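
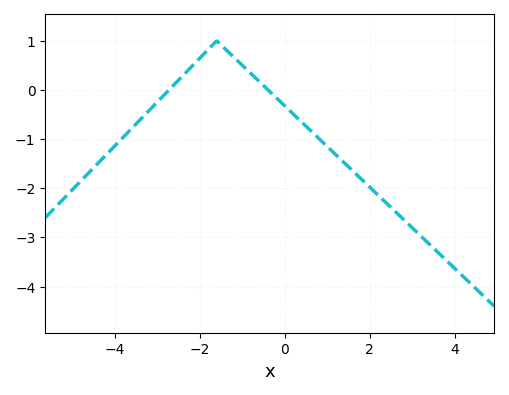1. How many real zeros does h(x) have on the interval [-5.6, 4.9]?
2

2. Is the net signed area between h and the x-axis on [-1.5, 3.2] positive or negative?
negative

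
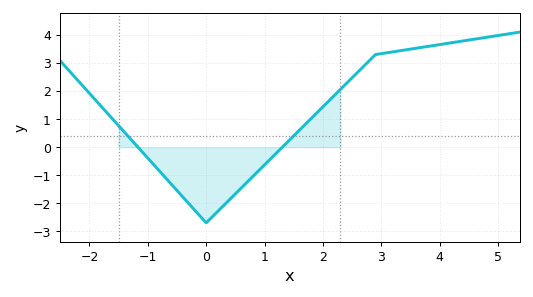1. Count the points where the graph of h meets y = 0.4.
2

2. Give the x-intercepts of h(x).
-1.2, 1.4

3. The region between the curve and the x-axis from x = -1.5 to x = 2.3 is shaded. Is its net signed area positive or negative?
negative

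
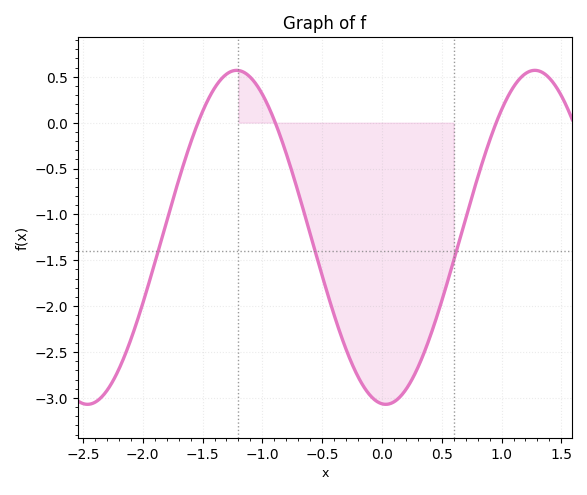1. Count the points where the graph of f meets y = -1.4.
3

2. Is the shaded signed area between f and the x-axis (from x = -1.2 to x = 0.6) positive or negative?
negative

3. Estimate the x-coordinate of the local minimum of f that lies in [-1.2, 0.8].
0.031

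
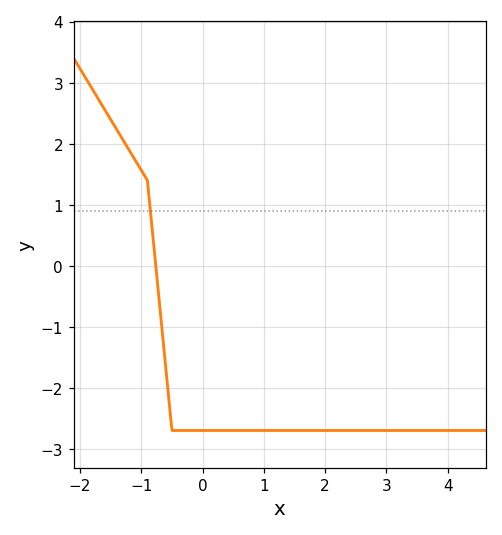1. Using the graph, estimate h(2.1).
-2.7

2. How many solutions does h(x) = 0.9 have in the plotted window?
1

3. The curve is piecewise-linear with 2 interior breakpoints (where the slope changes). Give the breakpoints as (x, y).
(-0.9, 1.4); (-0.5, -2.7)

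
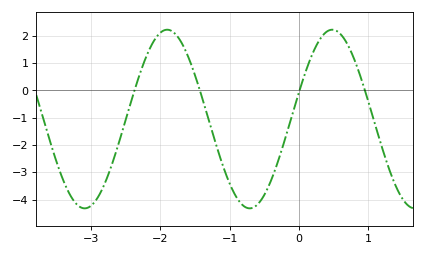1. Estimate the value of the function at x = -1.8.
2.1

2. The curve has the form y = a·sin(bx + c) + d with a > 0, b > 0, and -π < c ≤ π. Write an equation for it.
y = 3.27sin(2.6x + 0.31) - 1.05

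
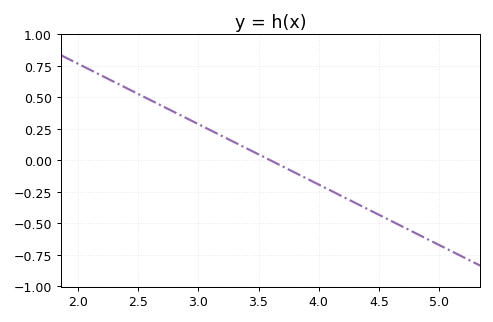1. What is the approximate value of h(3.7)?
-0.048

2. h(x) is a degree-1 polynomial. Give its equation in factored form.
y = -0.48(x - 3.6)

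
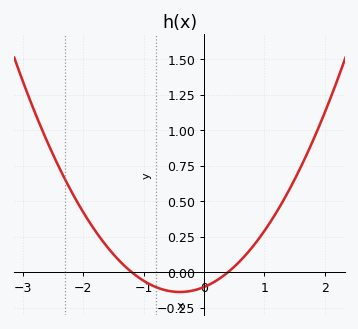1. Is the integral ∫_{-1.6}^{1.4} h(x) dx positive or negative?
positive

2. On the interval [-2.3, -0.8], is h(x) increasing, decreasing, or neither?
decreasing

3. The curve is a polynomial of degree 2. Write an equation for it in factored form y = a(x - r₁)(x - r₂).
y = 0.22(x + 1.2)(x - 0.4)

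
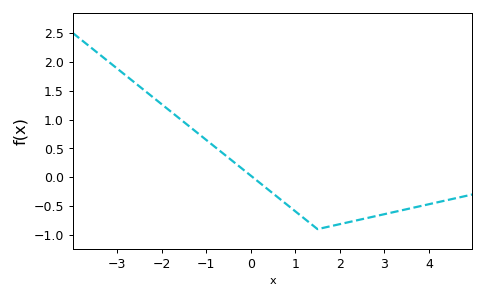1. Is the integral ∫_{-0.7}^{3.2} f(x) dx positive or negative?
negative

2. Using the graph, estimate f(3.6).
-0.537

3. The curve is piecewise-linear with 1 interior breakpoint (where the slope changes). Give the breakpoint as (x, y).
(1.5, -0.9)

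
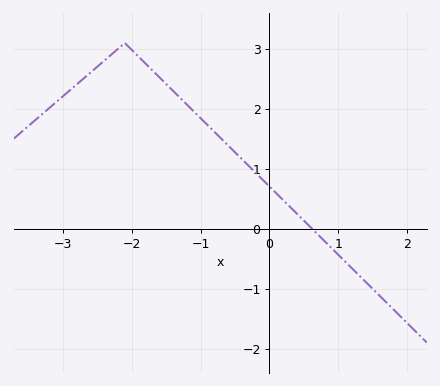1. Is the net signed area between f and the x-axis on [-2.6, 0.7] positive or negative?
positive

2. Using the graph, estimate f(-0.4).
1.16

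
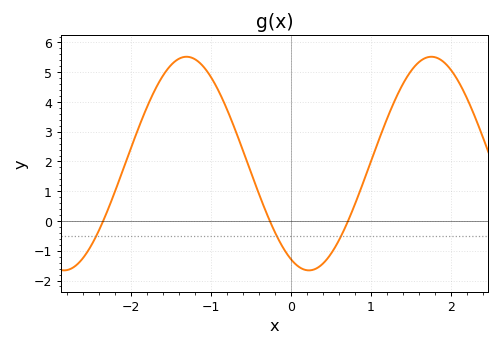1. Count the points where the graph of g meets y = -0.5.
3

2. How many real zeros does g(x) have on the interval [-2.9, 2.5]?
3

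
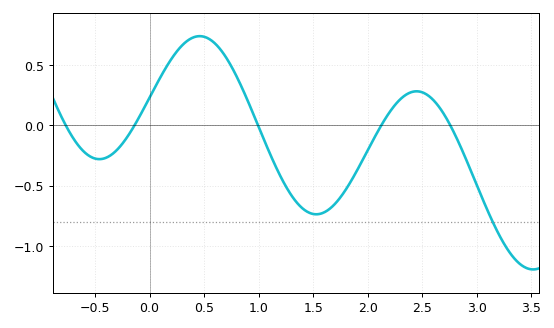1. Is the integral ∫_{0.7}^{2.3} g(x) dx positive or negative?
negative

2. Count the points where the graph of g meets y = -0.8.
1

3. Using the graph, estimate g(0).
0.25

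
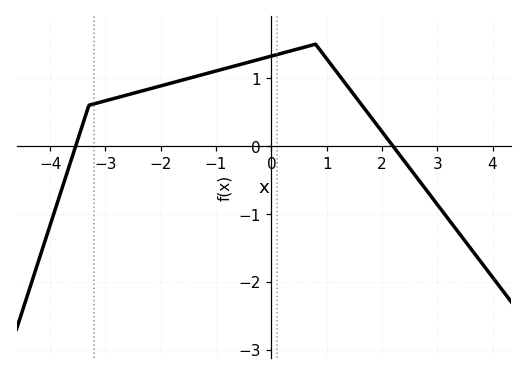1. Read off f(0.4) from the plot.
1.4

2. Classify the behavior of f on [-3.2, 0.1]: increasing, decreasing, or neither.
increasing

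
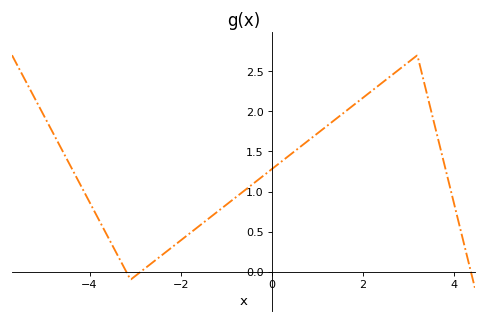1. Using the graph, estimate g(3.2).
2.7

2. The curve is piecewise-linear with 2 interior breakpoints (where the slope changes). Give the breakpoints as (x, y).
(-3.1, -0.1); (3.2, 2.7)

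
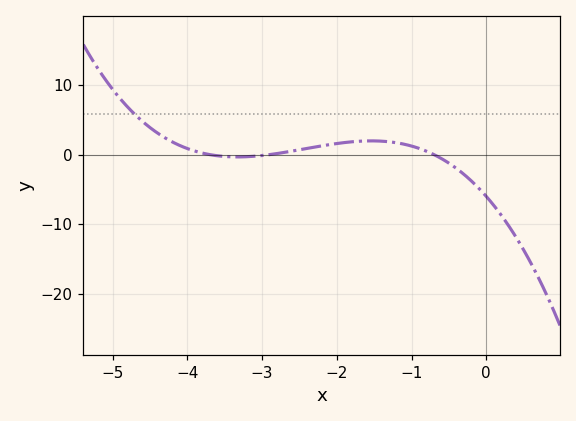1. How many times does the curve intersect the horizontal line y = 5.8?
1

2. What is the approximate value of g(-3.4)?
-0.324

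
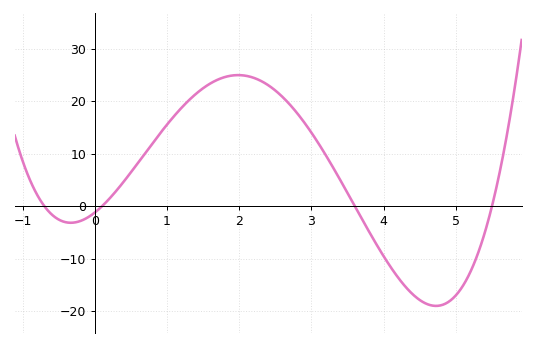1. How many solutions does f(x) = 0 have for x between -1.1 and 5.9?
4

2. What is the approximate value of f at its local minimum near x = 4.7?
-19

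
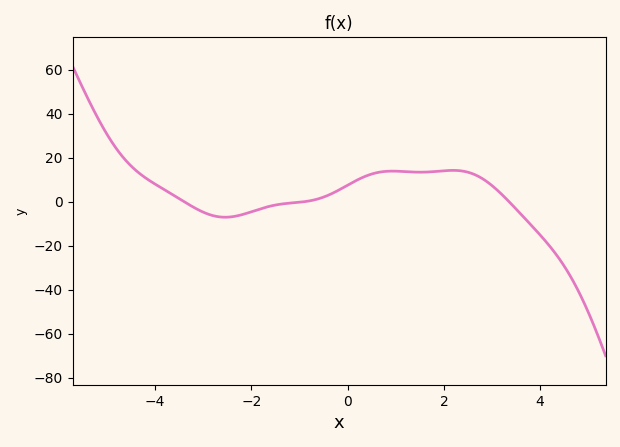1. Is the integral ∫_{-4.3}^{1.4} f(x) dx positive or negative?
positive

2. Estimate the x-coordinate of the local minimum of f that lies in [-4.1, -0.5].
-2.6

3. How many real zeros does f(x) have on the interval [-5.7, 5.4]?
3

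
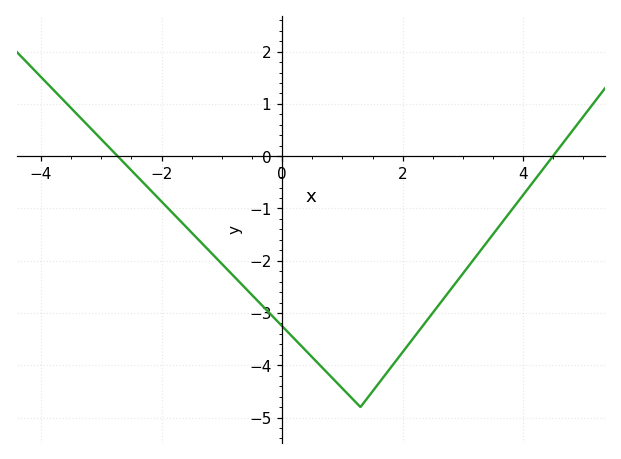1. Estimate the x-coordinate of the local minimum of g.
1.3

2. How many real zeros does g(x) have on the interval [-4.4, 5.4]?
2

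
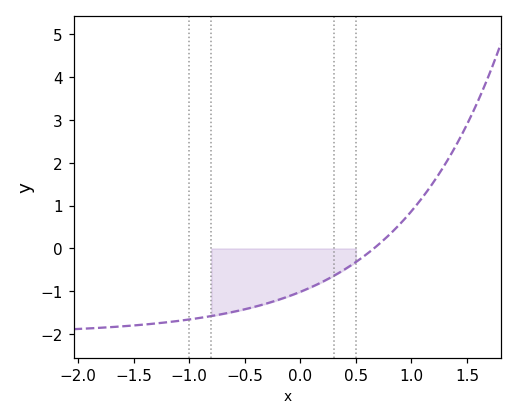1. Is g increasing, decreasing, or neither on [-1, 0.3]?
increasing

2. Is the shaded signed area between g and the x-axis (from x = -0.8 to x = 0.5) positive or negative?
negative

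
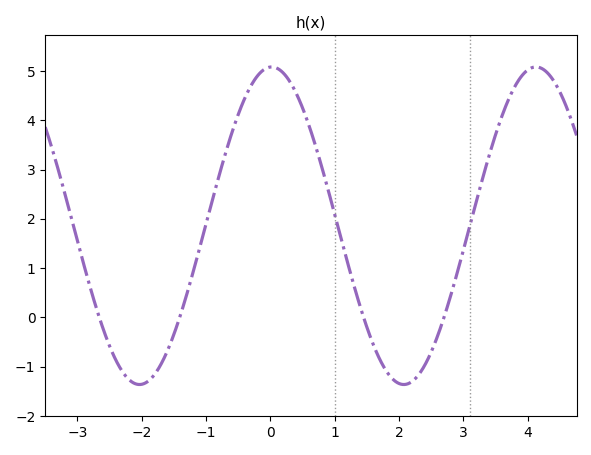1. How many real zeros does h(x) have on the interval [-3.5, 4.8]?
4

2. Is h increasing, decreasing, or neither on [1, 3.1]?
neither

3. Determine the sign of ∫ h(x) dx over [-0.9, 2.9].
positive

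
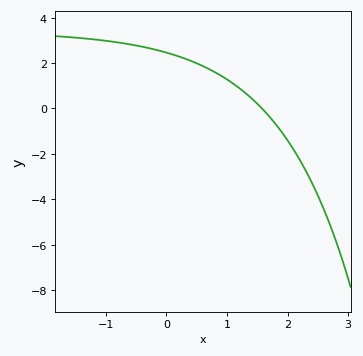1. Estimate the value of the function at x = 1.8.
-0.6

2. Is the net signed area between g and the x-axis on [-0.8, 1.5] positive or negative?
positive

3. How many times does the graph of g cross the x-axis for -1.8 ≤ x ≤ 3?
1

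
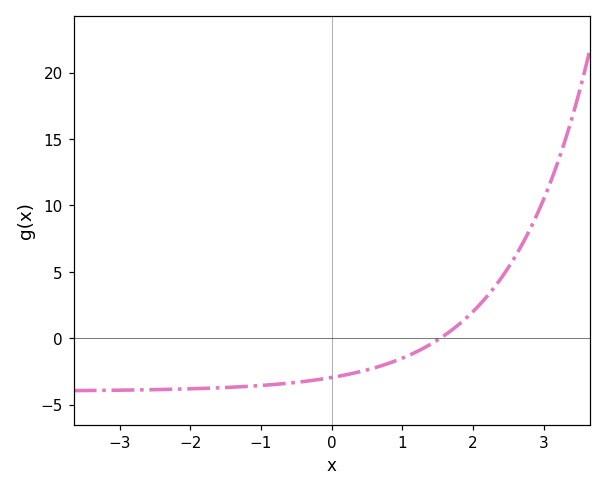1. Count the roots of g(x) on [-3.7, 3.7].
1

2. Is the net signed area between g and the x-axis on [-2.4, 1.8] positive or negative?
negative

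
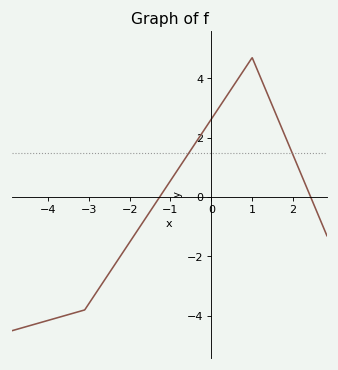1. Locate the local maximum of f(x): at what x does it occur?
1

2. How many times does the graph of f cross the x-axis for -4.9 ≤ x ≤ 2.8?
2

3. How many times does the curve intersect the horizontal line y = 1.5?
2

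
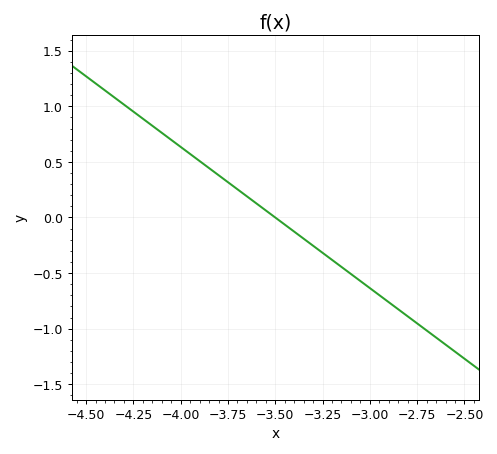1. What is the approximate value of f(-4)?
0.65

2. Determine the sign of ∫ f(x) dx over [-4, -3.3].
positive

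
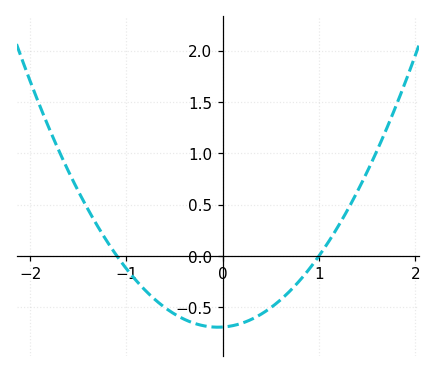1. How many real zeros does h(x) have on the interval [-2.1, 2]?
2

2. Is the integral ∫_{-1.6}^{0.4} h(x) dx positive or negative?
negative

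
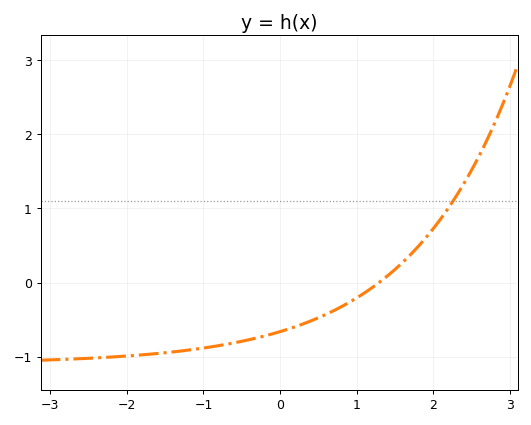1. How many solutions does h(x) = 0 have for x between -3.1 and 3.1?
1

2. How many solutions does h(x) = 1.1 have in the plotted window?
1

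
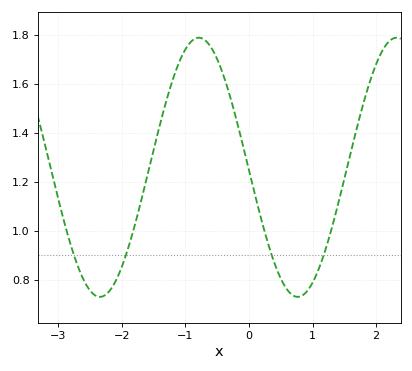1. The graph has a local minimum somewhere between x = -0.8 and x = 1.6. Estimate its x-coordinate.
0.8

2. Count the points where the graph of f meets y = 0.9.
4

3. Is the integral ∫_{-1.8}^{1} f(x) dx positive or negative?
positive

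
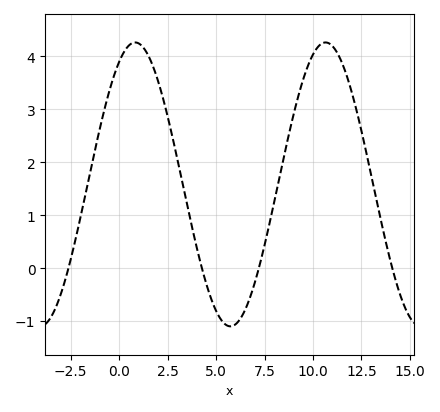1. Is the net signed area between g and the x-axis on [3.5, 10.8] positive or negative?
positive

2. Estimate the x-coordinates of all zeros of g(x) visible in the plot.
-2.61, 4.27, 7.21, 14.1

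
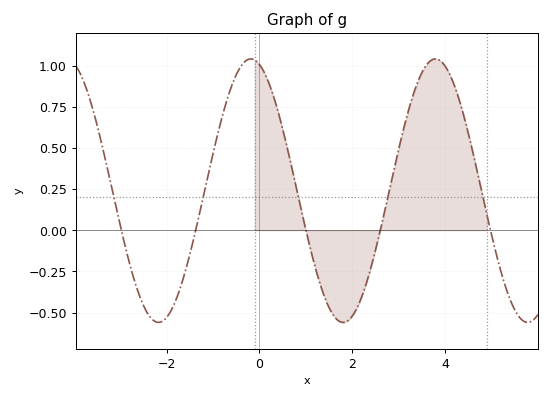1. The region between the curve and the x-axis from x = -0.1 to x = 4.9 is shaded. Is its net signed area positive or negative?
positive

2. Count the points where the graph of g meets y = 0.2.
5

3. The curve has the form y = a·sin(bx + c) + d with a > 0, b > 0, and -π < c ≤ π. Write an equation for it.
y = 0.8sin(1.58x + 1.86) + 0.24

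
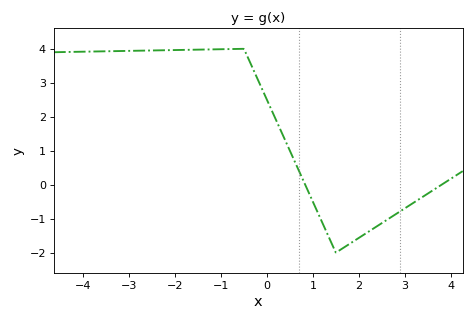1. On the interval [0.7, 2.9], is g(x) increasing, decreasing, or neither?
neither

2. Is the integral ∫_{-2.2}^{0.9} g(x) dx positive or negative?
positive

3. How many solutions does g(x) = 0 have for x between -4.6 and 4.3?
2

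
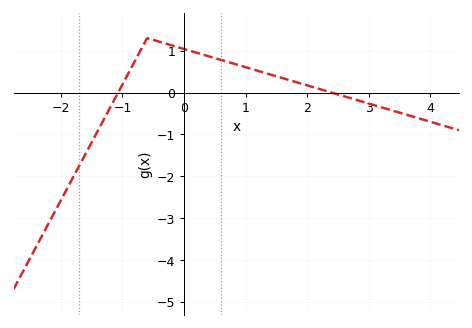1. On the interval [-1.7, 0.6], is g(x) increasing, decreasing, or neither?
neither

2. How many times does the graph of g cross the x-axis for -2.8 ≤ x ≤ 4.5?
2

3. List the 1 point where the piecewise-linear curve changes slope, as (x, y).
(-0.6, 1.3)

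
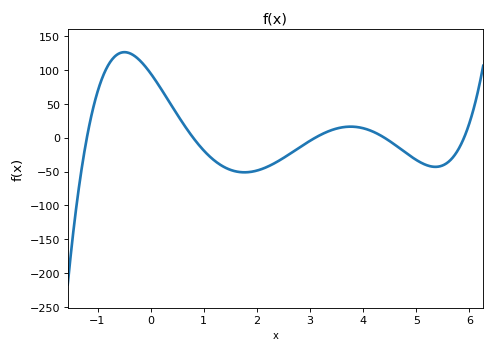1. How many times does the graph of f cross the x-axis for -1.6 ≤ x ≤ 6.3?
5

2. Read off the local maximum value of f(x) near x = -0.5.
125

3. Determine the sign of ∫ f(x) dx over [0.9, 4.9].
negative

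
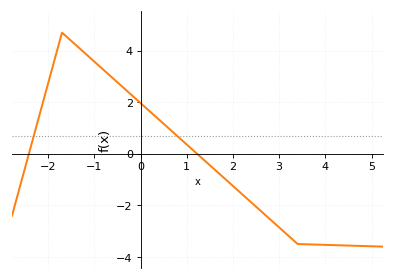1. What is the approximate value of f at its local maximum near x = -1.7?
4.6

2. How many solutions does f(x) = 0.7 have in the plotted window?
2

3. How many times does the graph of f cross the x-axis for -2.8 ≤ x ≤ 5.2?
2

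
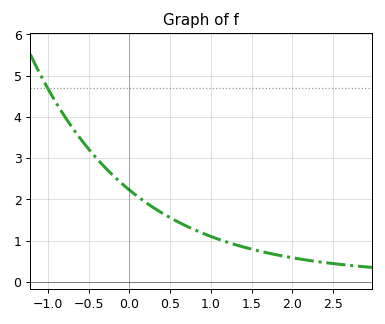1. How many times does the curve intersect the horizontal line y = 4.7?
1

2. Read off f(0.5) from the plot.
1.6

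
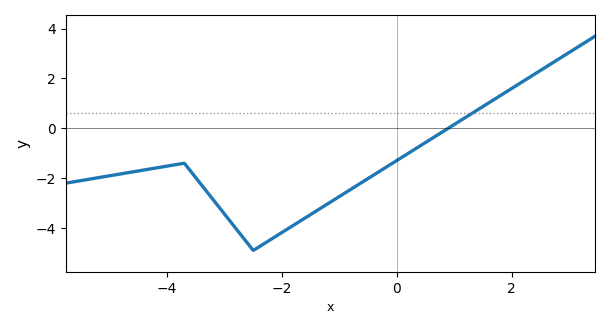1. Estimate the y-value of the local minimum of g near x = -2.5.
-4.8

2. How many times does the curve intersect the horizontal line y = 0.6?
1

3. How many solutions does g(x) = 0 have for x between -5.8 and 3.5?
1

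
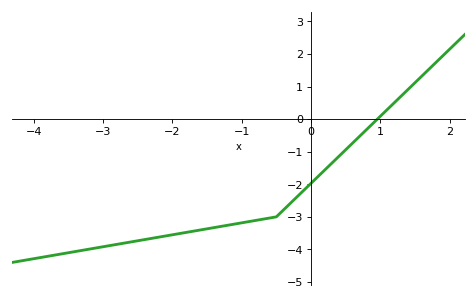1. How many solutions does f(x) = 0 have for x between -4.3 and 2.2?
1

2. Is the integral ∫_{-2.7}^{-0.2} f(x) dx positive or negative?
negative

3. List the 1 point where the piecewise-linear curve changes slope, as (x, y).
(-0.5, -3)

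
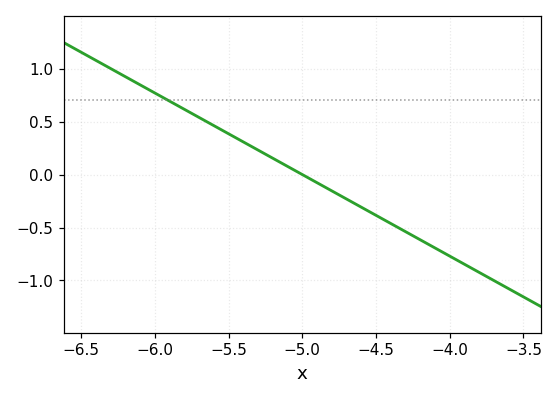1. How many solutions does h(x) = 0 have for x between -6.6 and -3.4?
1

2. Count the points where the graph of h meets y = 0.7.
1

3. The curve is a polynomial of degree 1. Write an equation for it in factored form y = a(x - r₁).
y = -0.77(x + 5)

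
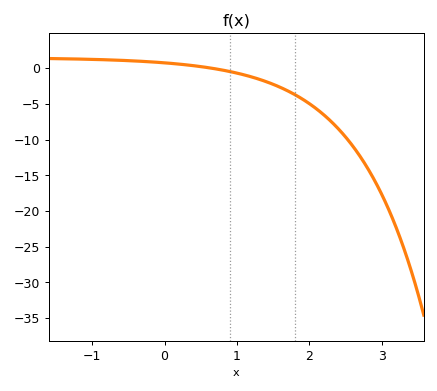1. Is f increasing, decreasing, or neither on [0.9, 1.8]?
decreasing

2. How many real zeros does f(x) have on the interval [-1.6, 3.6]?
1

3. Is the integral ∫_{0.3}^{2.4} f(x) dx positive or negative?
negative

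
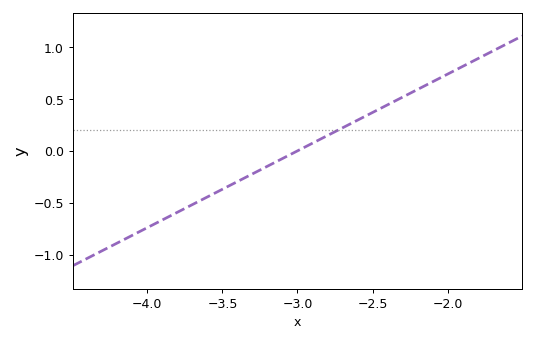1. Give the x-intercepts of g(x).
-3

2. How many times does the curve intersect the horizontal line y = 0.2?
1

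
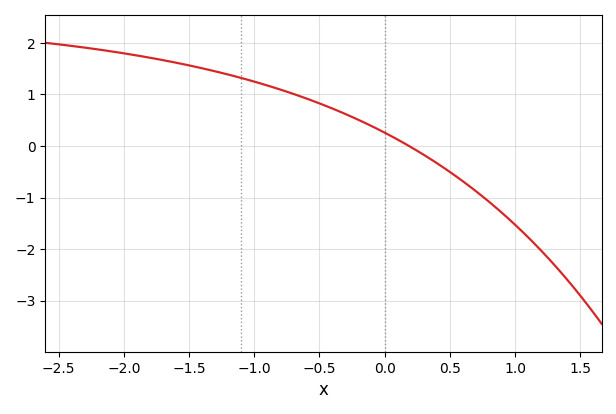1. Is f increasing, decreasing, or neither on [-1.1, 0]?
decreasing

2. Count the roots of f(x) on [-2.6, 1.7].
1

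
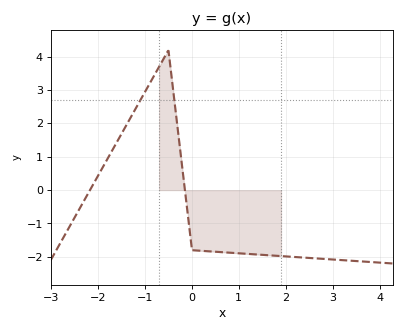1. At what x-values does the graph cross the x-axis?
-2.17, -0.15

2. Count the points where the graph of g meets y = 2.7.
2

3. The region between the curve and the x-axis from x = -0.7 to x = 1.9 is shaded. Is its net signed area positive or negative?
negative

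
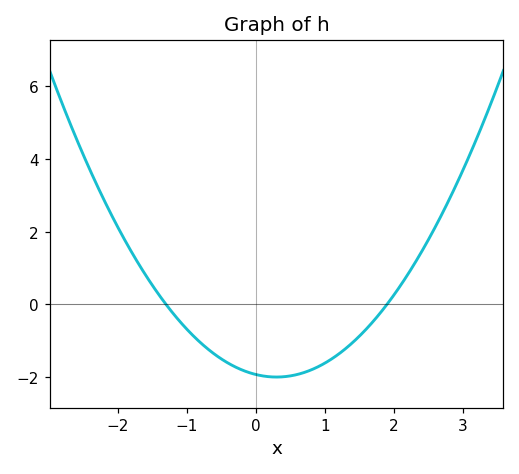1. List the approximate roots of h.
-1.3, 1.9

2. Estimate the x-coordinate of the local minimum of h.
0.3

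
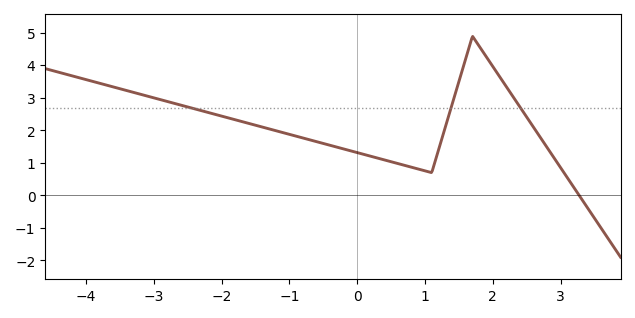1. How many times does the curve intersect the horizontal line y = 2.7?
3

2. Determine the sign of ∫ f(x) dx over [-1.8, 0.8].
positive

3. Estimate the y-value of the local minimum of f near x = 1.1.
0.701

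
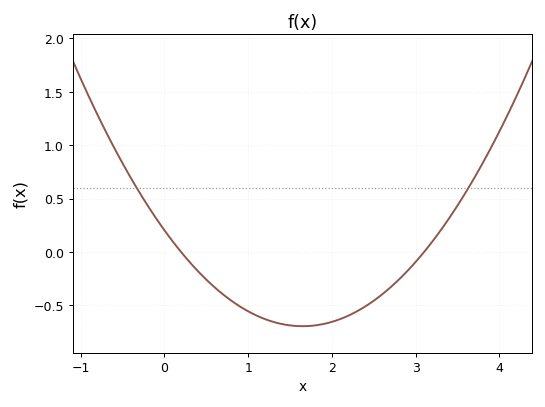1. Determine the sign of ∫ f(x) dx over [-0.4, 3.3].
negative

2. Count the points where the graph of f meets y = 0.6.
2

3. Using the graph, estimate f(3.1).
0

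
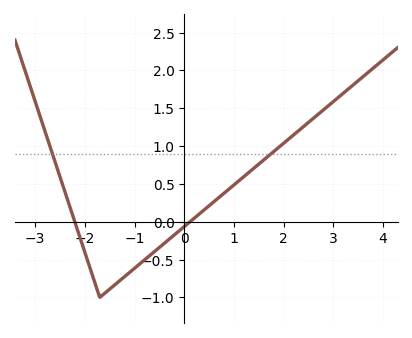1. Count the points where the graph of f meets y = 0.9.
2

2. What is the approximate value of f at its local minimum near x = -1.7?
-1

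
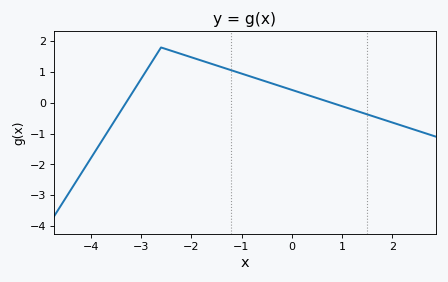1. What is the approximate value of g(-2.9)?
1.03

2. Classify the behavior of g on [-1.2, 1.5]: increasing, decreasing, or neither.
decreasing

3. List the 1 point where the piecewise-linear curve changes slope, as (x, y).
(-2.6, 1.8)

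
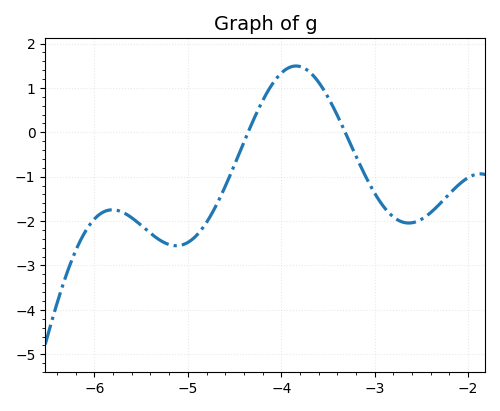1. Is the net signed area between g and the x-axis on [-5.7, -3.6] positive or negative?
negative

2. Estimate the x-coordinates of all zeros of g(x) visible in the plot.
-4.36, -3.32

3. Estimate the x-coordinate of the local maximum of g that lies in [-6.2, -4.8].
-5.81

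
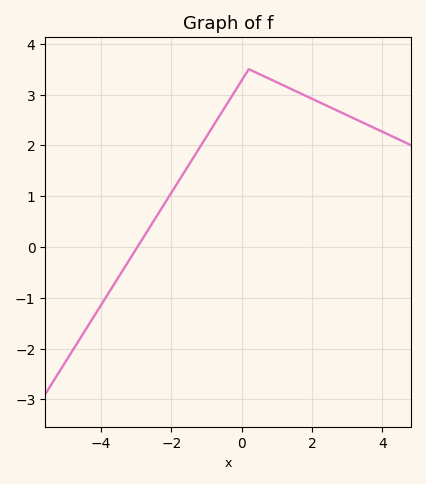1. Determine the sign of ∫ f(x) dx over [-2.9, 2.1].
positive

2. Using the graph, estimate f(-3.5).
-0.589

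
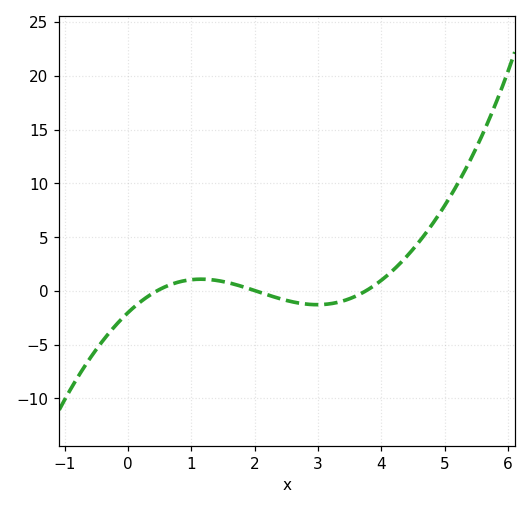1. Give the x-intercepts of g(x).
0.5, 2, 3.8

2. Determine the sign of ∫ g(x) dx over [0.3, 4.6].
positive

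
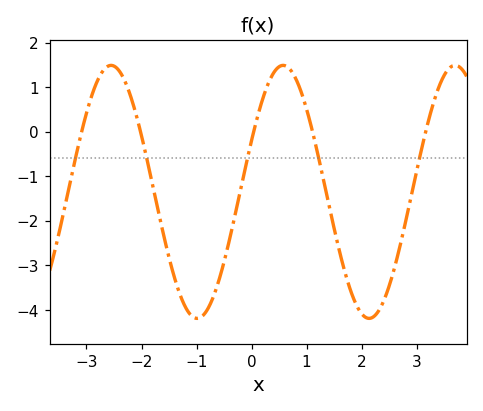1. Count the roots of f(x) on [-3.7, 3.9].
5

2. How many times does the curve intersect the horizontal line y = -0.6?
5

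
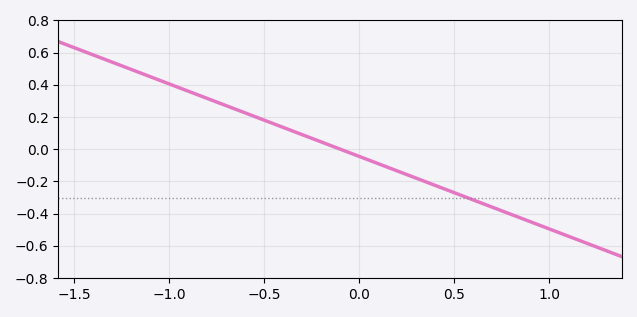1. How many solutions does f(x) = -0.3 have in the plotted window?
1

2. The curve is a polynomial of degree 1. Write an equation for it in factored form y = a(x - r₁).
y = -0.45(x + 0.1)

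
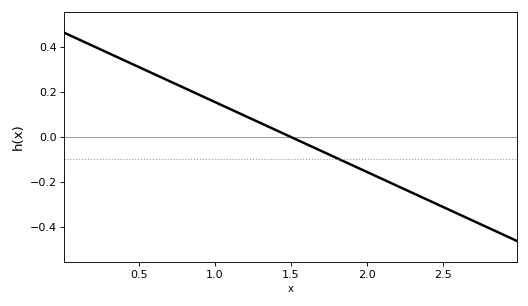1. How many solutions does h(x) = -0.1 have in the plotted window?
1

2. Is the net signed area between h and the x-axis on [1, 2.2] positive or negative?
negative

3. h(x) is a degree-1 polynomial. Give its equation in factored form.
y = -0.31(x - 1.5)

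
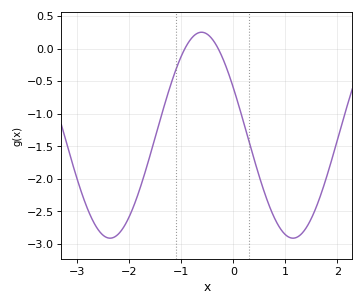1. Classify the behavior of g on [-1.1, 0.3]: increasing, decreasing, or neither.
neither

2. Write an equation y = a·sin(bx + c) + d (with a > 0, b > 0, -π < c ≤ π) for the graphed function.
y = 1.58sin(1.8x + 2.7) - 1.33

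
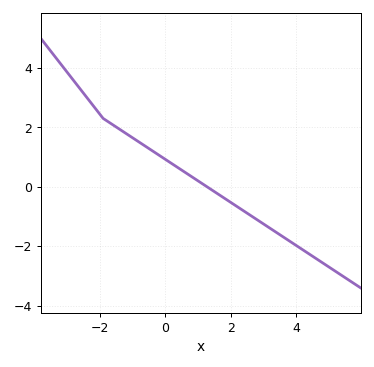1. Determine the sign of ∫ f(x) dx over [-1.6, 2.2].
positive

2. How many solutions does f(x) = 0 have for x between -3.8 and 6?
1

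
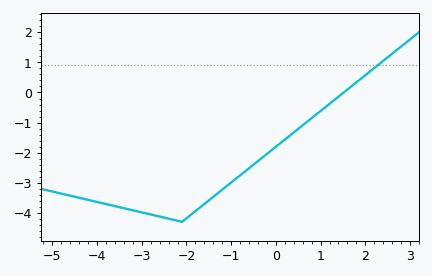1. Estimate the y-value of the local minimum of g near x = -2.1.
-4.3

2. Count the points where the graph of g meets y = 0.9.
1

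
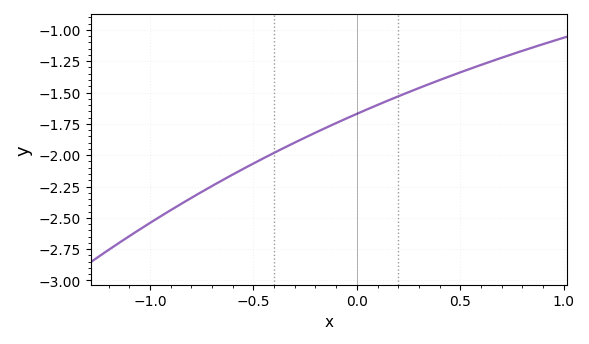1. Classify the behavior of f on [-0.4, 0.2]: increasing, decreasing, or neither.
increasing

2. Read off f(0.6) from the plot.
-1.28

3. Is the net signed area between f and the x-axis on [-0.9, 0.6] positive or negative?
negative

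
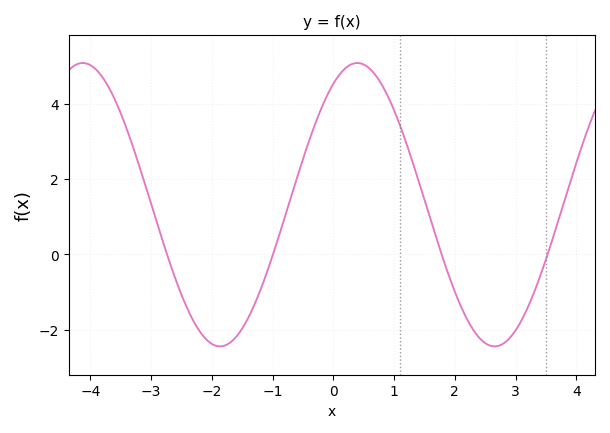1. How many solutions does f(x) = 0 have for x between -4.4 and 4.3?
4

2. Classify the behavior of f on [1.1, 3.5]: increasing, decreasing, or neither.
neither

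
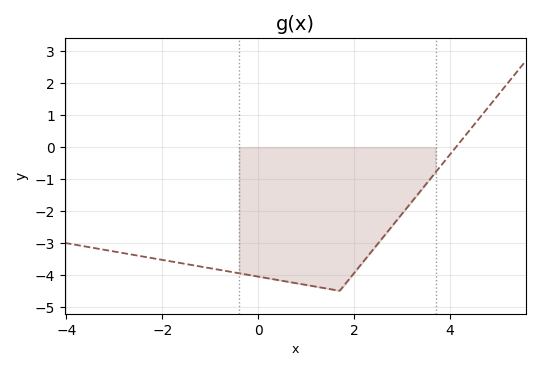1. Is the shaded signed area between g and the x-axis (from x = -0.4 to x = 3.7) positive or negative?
negative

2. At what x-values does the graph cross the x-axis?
4.2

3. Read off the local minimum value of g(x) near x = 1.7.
-4.5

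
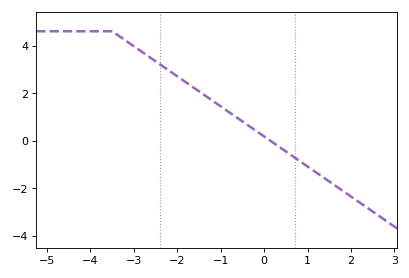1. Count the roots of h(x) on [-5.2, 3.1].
1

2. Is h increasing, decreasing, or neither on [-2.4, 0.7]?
decreasing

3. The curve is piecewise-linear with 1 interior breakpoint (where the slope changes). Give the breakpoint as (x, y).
(-3.5, 4.6)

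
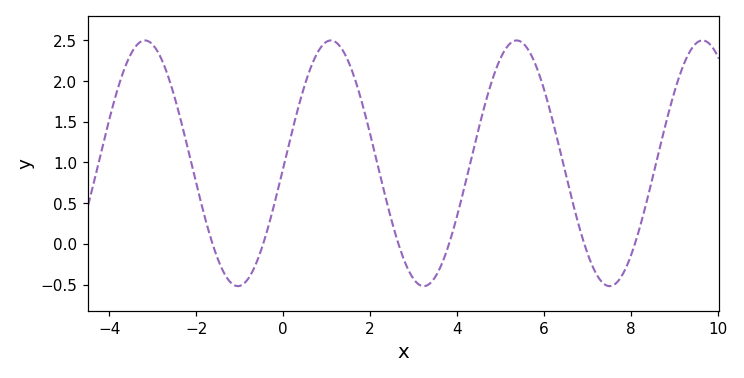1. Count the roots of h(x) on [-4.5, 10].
6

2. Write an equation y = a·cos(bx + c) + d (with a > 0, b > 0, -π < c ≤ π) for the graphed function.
y = 1.51cos(1.47x - 1.61) + 0.99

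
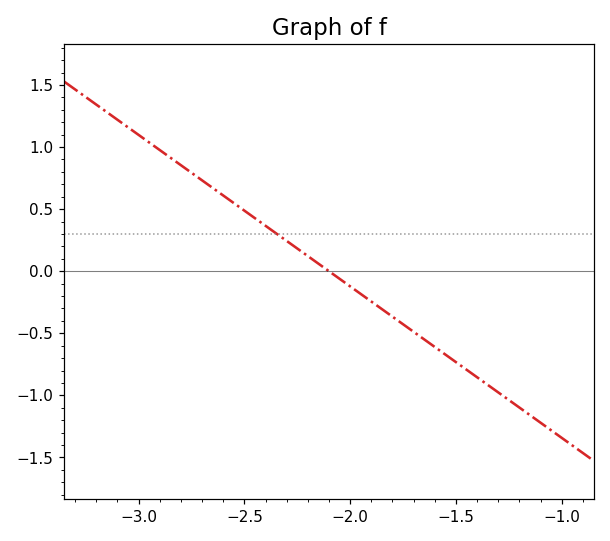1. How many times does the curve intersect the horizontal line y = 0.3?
1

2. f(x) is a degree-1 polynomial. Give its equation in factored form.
y = -1.22(x + 2.1)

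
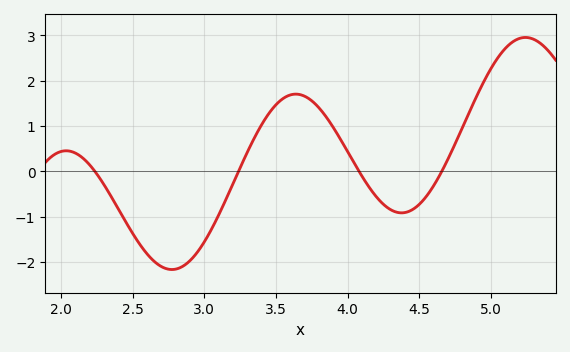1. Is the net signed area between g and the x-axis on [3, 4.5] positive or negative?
positive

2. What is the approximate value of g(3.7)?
1.66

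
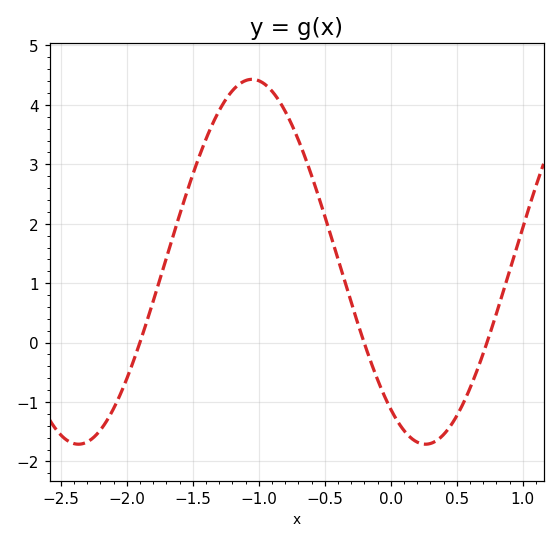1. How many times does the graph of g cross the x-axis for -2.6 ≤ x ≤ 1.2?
3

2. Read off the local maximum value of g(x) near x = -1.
4.4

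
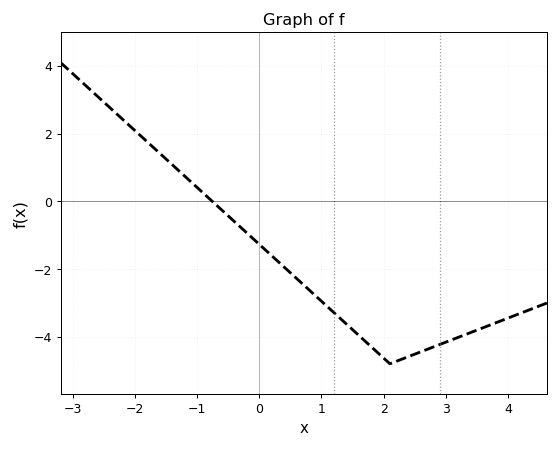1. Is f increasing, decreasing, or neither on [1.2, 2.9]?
neither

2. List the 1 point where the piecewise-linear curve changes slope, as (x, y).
(2.1, -4.8)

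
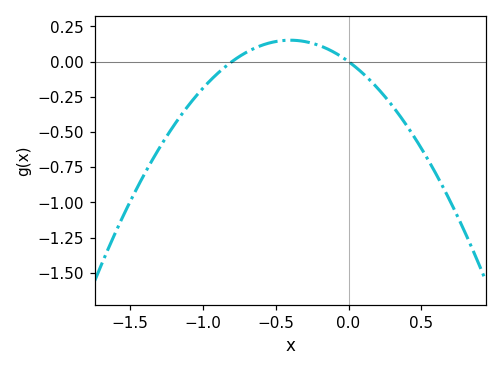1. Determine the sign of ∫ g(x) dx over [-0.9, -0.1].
positive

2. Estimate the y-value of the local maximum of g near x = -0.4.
0.16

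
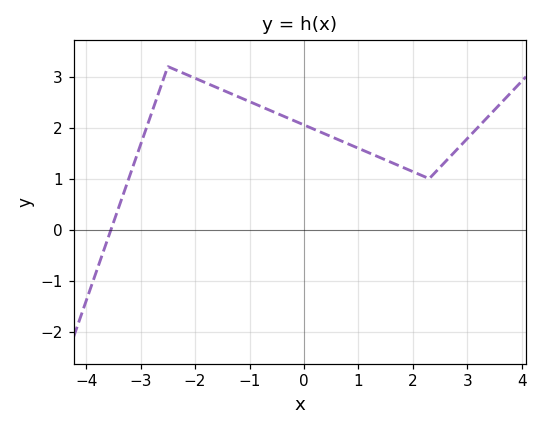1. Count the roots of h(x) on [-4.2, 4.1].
1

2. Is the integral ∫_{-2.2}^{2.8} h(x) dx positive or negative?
positive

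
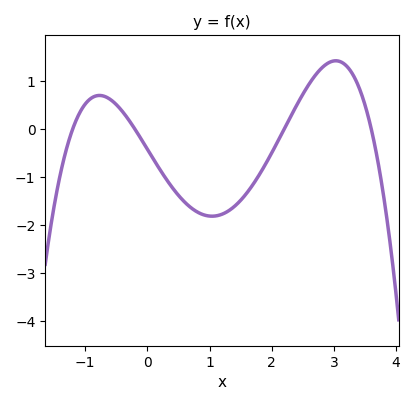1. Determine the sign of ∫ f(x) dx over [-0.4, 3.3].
negative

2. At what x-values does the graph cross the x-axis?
-1.2, -0.2, 2.2, 3.6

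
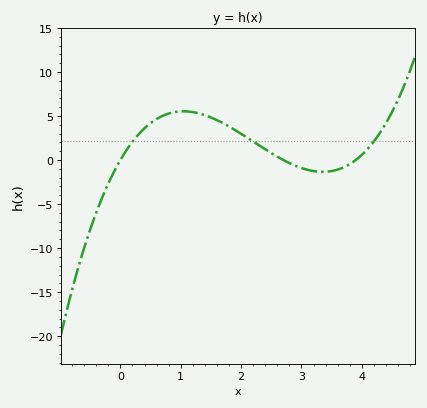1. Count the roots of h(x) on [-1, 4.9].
3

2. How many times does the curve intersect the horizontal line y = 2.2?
3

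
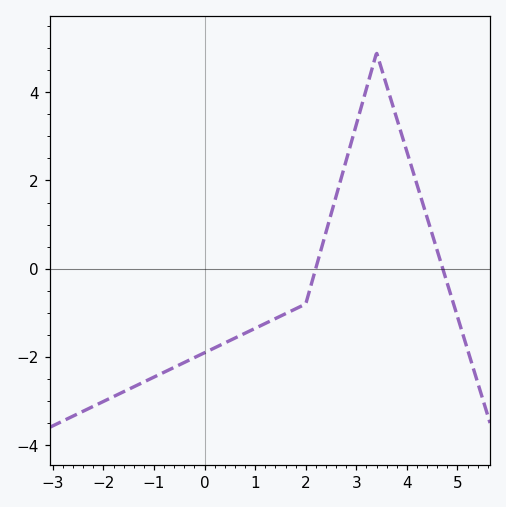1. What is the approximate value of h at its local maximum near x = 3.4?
4.9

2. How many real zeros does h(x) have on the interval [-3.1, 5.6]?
2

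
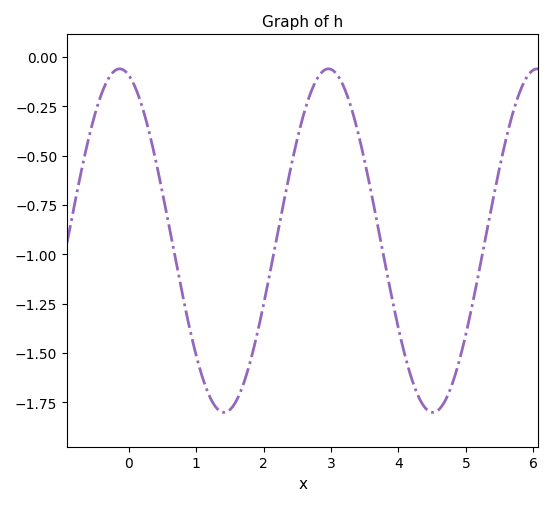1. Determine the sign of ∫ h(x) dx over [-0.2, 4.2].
negative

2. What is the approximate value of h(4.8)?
-1.66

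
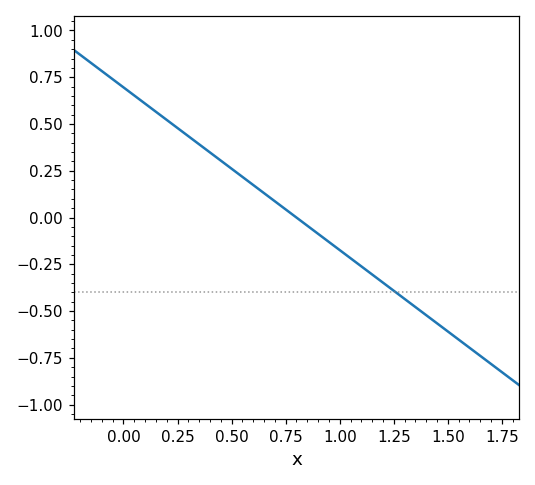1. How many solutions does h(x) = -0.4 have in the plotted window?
1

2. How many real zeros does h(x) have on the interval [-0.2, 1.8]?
1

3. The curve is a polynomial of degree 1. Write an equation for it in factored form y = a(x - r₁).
y = -0.87(x - 0.8)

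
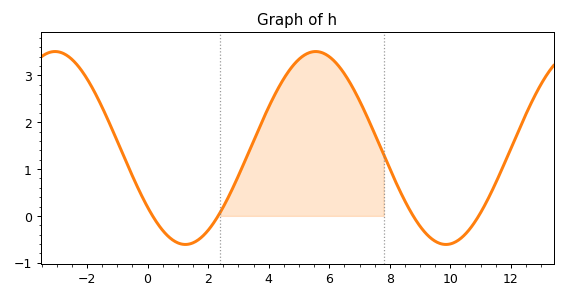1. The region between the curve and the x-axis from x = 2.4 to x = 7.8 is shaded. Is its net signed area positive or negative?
positive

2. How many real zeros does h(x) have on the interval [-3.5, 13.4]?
4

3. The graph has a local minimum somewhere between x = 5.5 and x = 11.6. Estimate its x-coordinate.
9.8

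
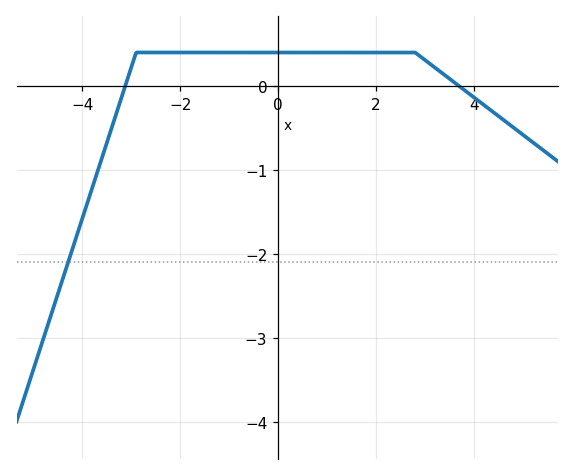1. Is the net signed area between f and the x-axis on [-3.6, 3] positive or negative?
positive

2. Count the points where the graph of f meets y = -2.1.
1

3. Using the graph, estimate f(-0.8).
0.4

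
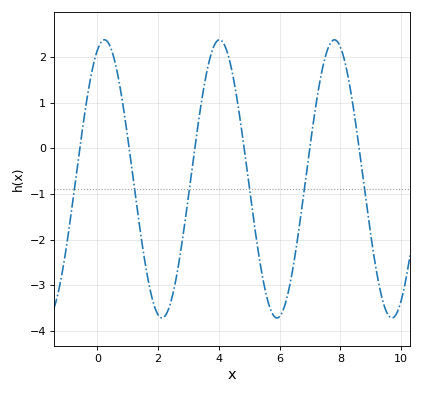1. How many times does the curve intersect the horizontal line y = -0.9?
6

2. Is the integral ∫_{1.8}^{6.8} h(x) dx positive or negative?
negative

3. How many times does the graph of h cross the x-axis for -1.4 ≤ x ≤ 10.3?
6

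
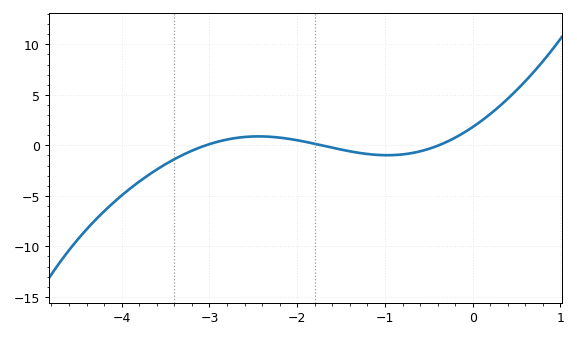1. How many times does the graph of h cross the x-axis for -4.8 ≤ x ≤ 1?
3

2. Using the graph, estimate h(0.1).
2.5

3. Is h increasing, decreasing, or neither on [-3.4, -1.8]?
neither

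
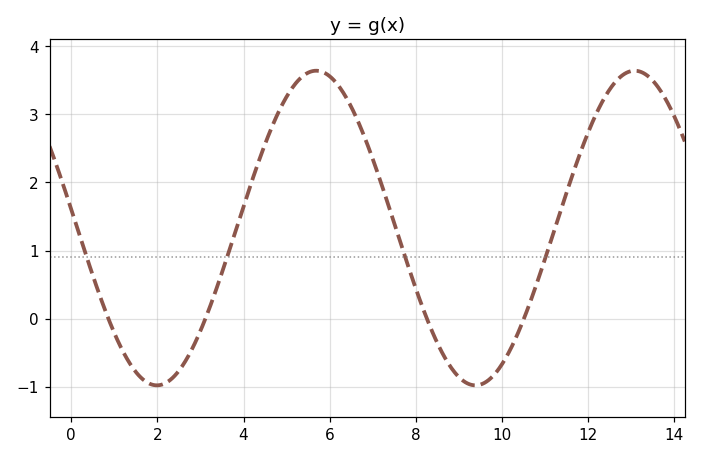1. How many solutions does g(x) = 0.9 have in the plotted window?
4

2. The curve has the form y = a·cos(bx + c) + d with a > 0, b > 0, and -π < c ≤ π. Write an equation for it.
y = 2.31cos(0.85x + 1.45) + 1.33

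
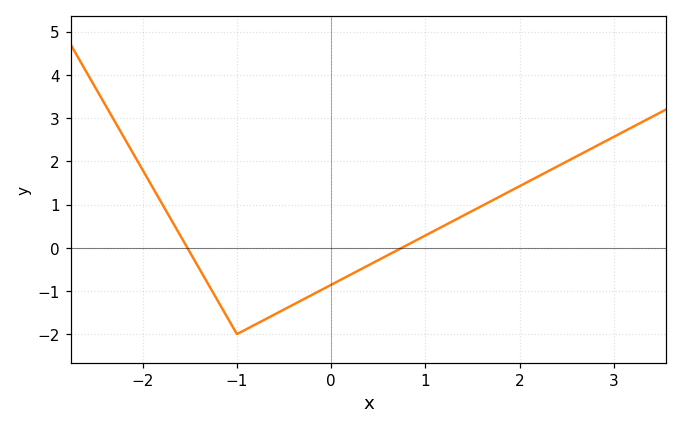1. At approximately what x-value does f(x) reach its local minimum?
-0.998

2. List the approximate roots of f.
-1.53, 0.753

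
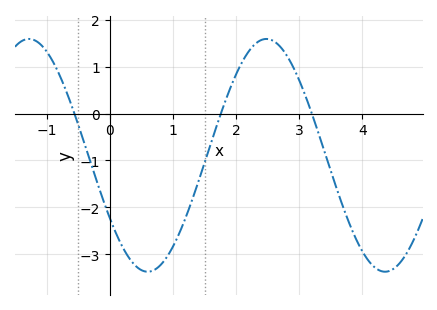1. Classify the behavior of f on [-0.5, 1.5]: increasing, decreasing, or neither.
neither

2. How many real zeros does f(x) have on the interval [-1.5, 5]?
3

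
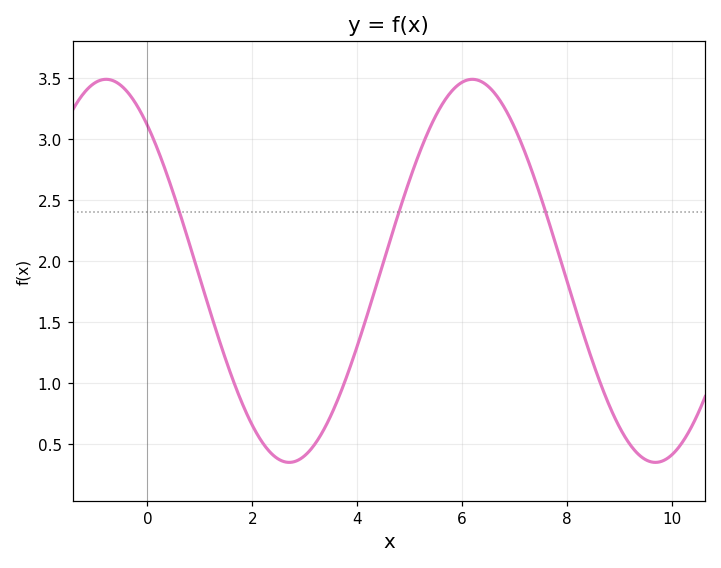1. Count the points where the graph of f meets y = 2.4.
3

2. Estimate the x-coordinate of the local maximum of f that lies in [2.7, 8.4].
6.19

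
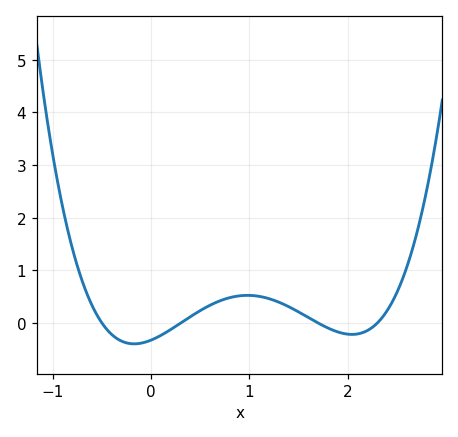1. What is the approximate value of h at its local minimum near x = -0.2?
-0.394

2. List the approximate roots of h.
-0.5, 0.3, 1.7, 2.3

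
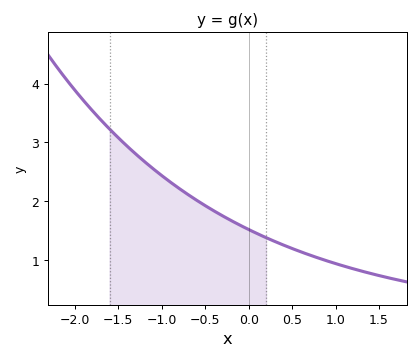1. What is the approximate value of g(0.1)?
1.45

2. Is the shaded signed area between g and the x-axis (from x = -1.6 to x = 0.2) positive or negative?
positive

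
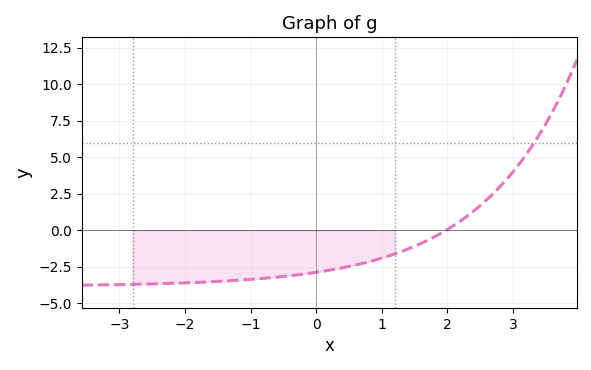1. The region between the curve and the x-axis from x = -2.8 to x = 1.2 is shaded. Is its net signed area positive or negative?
negative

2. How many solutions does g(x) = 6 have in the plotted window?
1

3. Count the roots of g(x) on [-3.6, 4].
1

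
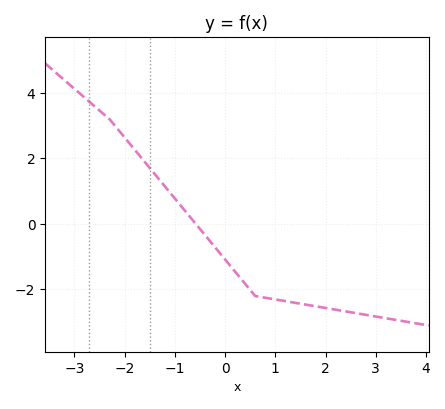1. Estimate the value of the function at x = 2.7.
-2.75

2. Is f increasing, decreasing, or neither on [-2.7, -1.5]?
decreasing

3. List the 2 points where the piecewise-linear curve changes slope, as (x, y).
(-2.3, 3.2); (0.6, -2.2)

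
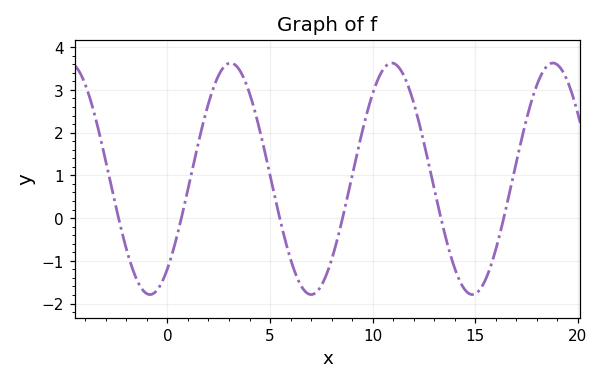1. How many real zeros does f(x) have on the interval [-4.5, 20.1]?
6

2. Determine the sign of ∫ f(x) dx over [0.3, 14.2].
positive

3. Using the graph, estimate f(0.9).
0.5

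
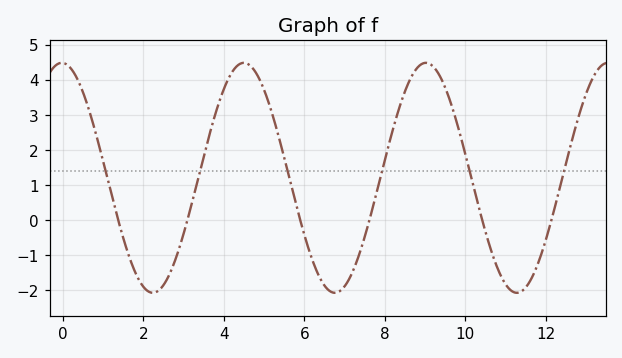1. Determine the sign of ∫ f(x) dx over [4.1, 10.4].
positive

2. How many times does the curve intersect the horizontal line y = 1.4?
6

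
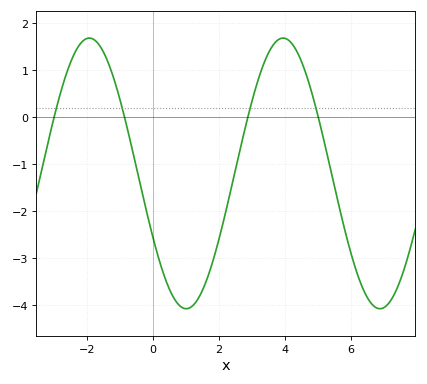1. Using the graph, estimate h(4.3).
1.5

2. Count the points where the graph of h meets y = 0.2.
4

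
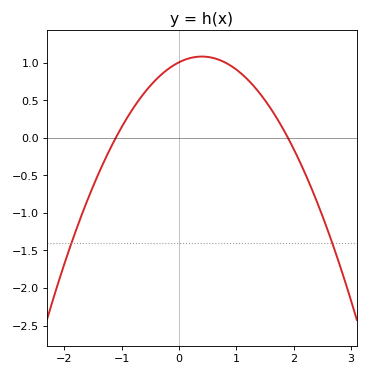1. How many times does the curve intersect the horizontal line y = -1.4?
2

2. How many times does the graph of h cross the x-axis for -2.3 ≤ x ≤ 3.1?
2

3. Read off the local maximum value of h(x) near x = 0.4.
1.1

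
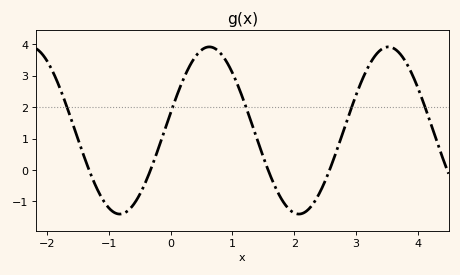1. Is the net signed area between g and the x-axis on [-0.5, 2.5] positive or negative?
positive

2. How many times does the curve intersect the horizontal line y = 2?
5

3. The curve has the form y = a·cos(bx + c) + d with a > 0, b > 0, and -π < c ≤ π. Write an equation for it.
y = 2.66cos(2.2x - 1.4) + 1.26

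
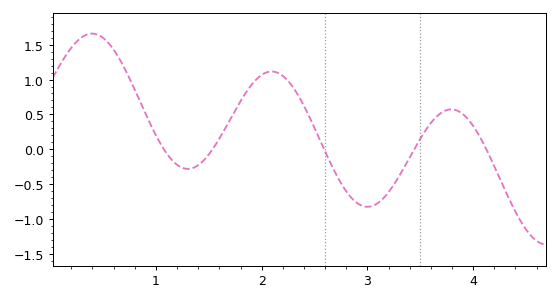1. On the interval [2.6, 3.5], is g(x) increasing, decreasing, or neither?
neither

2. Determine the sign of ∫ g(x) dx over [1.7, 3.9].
positive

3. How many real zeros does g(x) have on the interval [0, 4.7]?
5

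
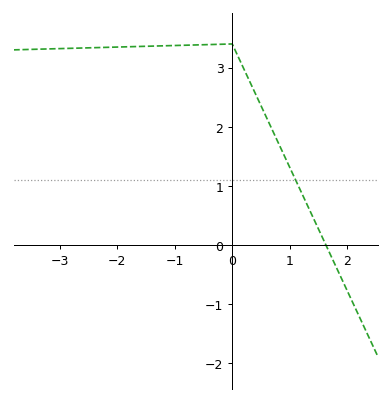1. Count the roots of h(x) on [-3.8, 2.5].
1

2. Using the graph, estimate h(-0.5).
3.39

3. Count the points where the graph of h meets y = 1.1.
1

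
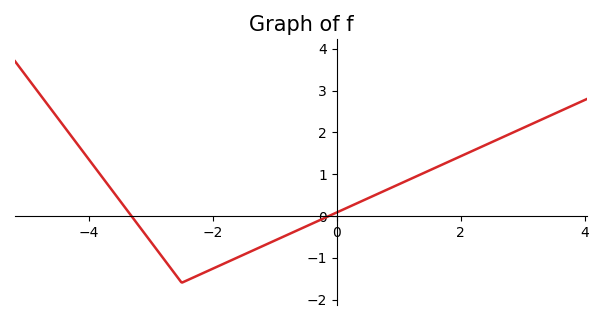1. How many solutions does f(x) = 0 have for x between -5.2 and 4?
2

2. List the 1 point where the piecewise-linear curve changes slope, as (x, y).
(-2.5, -1.6)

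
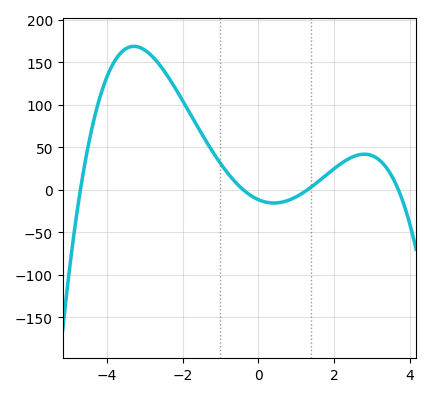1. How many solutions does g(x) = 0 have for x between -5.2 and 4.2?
4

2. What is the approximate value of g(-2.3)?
127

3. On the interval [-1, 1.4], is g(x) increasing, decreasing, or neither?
neither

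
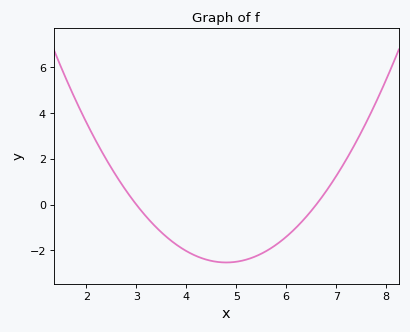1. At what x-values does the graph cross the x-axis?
3, 6.6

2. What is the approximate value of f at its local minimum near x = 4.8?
-2.53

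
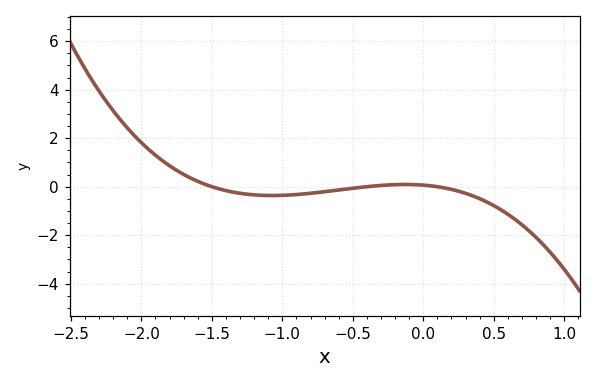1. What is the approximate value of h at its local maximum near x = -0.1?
0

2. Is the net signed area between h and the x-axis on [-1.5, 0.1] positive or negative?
negative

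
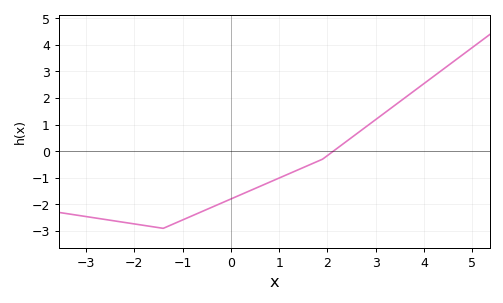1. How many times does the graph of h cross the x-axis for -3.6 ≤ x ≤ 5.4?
1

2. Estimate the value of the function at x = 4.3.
2.9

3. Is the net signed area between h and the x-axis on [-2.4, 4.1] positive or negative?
negative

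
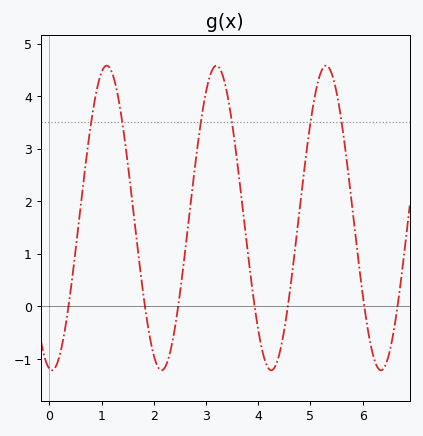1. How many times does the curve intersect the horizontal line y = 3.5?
6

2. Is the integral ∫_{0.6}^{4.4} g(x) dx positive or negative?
positive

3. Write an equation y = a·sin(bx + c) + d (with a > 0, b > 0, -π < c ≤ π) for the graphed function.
y = 2.9sin(3x - 1.7) + 1.68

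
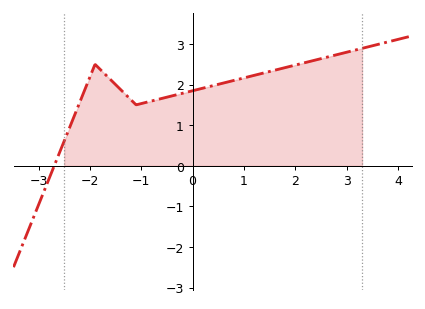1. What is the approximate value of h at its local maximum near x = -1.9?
2.5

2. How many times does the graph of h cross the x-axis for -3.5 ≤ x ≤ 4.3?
1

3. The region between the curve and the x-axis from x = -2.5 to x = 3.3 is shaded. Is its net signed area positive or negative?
positive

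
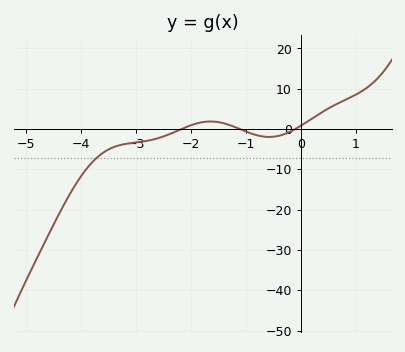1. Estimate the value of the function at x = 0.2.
2.52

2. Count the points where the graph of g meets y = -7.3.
1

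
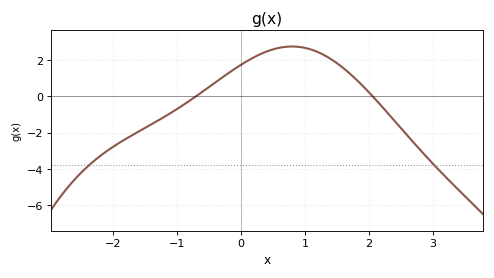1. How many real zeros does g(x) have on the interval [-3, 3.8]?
2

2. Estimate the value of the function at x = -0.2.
1.28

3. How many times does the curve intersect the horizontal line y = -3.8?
2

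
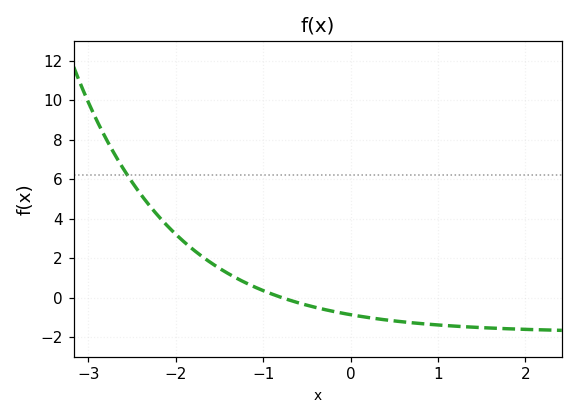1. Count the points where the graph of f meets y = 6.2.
1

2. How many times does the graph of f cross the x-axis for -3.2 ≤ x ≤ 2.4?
1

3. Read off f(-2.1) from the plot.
3.65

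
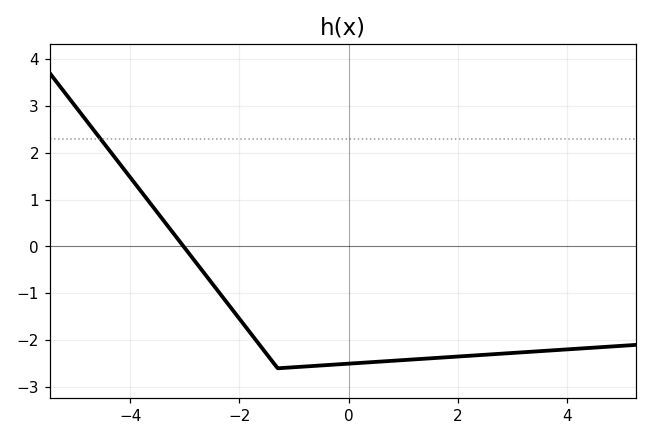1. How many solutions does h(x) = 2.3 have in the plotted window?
1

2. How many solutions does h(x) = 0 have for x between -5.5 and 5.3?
1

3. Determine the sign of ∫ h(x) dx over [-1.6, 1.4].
negative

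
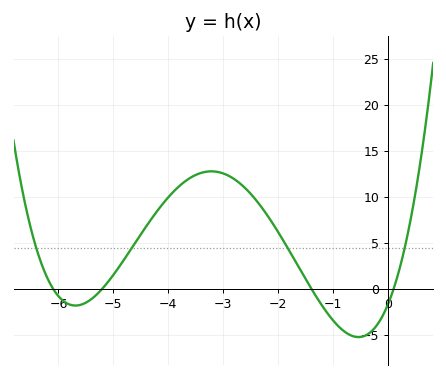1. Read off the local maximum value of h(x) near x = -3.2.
12.5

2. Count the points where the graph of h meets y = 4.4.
4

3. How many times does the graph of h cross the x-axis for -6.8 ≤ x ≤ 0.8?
4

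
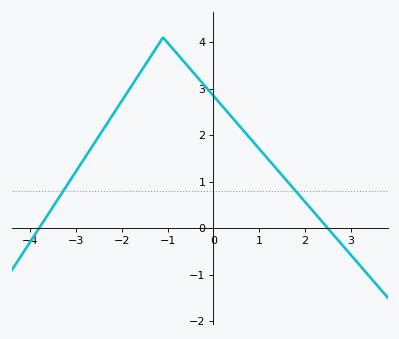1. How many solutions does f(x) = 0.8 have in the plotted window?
2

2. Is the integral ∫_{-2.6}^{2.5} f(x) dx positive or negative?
positive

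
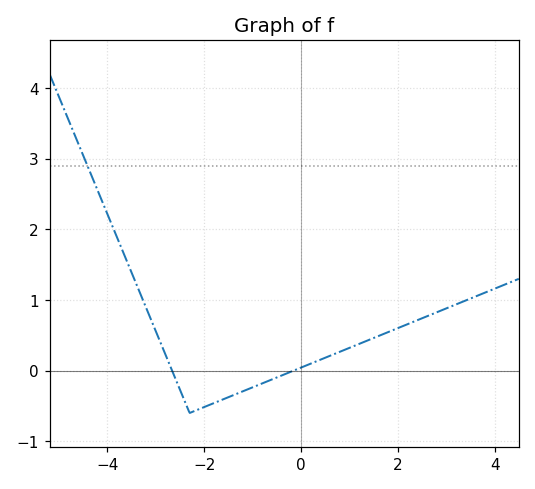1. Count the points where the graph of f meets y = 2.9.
1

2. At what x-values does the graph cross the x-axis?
-2.6, -0.2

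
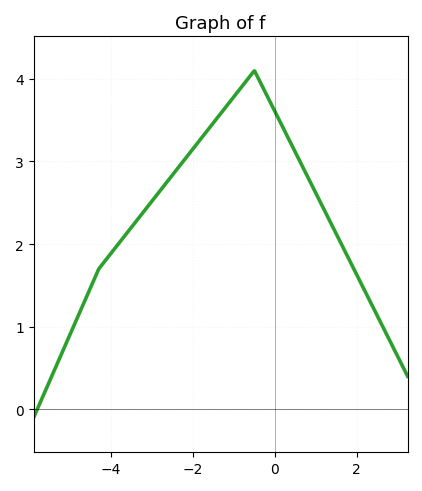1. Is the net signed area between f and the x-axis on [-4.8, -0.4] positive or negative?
positive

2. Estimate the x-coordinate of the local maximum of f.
-0.498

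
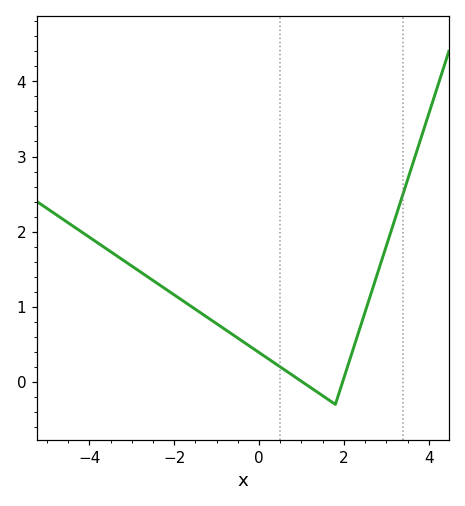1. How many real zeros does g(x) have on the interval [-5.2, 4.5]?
2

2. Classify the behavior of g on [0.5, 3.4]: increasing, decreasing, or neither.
neither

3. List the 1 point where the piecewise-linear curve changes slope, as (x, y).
(1.8, -0.3)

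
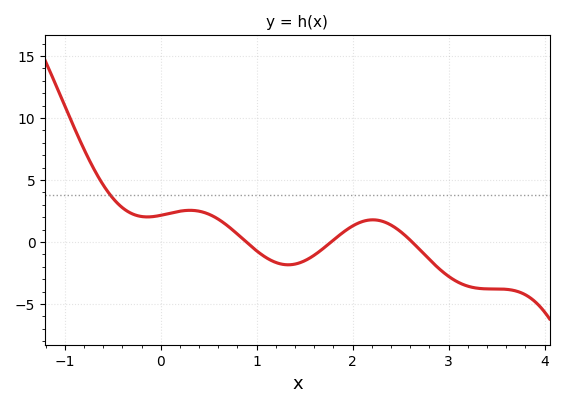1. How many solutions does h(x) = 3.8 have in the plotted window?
1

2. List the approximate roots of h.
0.9, 1.8, 2.6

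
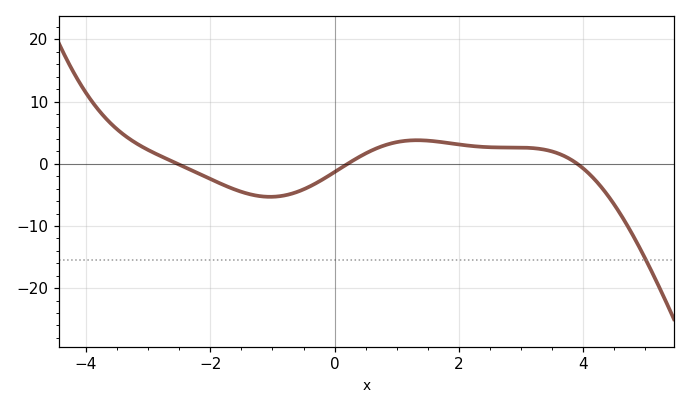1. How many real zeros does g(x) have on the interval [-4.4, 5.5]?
3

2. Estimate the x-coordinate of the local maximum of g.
1.33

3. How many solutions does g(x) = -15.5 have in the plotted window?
1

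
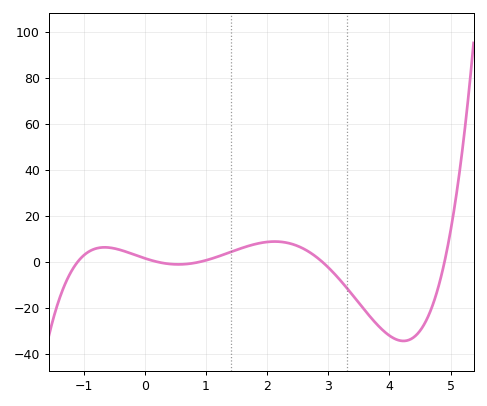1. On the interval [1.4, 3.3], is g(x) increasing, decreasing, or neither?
neither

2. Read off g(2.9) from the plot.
0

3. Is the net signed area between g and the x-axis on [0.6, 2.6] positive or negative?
positive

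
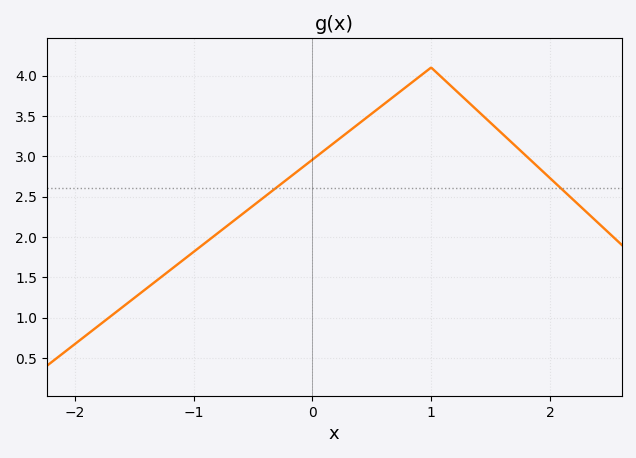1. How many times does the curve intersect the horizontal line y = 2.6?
2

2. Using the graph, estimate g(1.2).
3.85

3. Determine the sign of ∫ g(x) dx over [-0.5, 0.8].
positive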